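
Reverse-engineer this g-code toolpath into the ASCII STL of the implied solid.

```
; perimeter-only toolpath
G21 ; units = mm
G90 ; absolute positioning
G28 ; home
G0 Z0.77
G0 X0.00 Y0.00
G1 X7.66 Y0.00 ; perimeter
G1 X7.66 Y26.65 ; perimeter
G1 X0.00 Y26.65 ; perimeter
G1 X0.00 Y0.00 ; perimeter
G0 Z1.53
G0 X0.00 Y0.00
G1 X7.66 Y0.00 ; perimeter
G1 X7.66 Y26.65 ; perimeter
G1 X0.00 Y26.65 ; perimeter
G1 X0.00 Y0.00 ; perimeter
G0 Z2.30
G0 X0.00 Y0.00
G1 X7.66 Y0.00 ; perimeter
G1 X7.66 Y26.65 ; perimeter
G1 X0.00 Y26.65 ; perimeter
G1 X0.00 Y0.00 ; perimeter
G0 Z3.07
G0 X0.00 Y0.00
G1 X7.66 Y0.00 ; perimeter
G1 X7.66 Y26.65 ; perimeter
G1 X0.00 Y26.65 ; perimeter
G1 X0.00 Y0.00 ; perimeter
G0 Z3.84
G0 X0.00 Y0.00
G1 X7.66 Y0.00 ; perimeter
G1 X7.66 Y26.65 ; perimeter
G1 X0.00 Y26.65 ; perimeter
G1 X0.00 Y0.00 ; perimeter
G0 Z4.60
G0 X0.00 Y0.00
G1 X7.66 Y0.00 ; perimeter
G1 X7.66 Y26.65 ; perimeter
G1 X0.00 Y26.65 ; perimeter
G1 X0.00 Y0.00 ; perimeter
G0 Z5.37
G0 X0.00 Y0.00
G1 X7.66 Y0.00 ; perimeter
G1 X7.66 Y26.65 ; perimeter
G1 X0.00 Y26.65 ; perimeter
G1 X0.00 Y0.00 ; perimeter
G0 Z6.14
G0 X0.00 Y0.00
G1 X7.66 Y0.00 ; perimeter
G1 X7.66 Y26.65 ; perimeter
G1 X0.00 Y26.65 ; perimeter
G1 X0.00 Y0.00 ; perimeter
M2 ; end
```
solid part
  facet normal 0.0000 0.0000 -1.0000
    outer loop
      vertex 7.66 26.65 0.00
      vertex 7.66 0.00 0.00
      vertex 0.00 0.00 0.00
    endloop
  endfacet
  facet normal 0.0000 0.0000 -1.0000
    outer loop
      vertex 0.00 26.65 0.00
      vertex 7.66 26.65 0.00
      vertex 0.00 0.00 0.00
    endloop
  endfacet
  facet normal 0.0000 0.0000 1.0000
    outer loop
      vertex 0.00 0.00 6.14
      vertex 7.66 0.00 6.14
      vertex 7.66 26.65 6.14
    endloop
  endfacet
  facet normal 0.0000 0.0000 1.0000
    outer loop
      vertex 0.00 0.00 6.14
      vertex 7.66 26.65 6.14
      vertex 0.00 26.65 6.14
    endloop
  endfacet
  facet normal 0.0000 -1.0000 0.0000
    outer loop
      vertex 0.00 0.00 0.00
      vertex 7.66 0.00 0.00
      vertex 7.66 0.00 6.14
    endloop
  endfacet
  facet normal 0.0000 -1.0000 0.0000
    outer loop
      vertex 0.00 0.00 0.00
      vertex 7.66 0.00 6.14
      vertex 0.00 0.00 6.14
    endloop
  endfacet
  facet normal 0.0000 1.0000 0.0000
    outer loop
      vertex 7.66 26.65 6.14
      vertex 7.66 26.65 0.00
      vertex 0.00 26.65 0.00
    endloop
  endfacet
  facet normal 0.0000 1.0000 0.0000
    outer loop
      vertex 0.00 26.65 6.14
      vertex 7.66 26.65 6.14
      vertex 0.00 26.65 0.00
    endloop
  endfacet
  facet normal -1.0000 0.0000 0.0000
    outer loop
      vertex 0.00 26.65 6.14
      vertex 0.00 26.65 0.00
      vertex 0.00 0.00 0.00
    endloop
  endfacet
  facet normal -1.0000 0.0000 0.0000
    outer loop
      vertex 0.00 0.00 6.14
      vertex 0.00 26.65 6.14
      vertex 0.00 0.00 0.00
    endloop
  endfacet
  facet normal 1.0000 0.0000 0.0000
    outer loop
      vertex 7.66 0.00 0.00
      vertex 7.66 26.65 0.00
      vertex 7.66 26.65 6.14
    endloop
  endfacet
  facet normal 1.0000 0.0000 0.0000
    outer loop
      vertex 7.66 0.00 0.00
      vertex 7.66 26.65 6.14
      vertex 7.66 0.00 6.14
    endloop
  endfacet
endsolid part

The G0 Z moves step by Δz≈0.77 mm. Every layer's G1 loop is the same polygon, so the solid is a straight extrusion of it from z=0 to z≈6.14. Closing with flat bottom and top caps and triangulating gives 12 facets — a rectangular box, roughly 7.66 × 26.6 mm footprint and 6.14 mm tall.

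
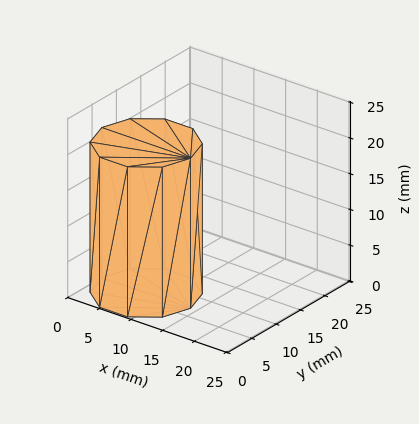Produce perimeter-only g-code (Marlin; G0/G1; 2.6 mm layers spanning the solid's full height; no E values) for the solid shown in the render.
Reading the render: the shape is a regular 10-sided prism (a cylinder approximated with 10 flat sides), circumscribed radius ≈ 7 mm, height ≈ 21 mm (dimensions read to the nearest mm from the axis ticks). For the g-code, the solid's height is divided into equal slices at the stated Δz and each level perimeter traced with G1 moves after a G0 lift.

; perimeter-only toolpath
G21 ; units = mm
G90 ; absolute positioning
G28 ; home
; layer 1
G0 Z2.6
G0 X14.0 Y7.0
G1 X12.7 Y11.1
G1 X9.2 Y13.7
G1 X4.8 Y13.7
G1 X1.3 Y11.1
G1 X0.0 Y7.0
G1 X1.3 Y2.9
G1 X4.8 Y0.3
G1 X9.2 Y0.3
G1 X12.7 Y2.9
G1 X14.0 Y7.0
; layer 2
G0 Z5.2
G0 X14.0 Y7.0
G1 X12.7 Y11.1
G1 X9.2 Y13.7
G1 X4.8 Y13.7
G1 X1.3 Y11.1
G1 X0.0 Y7.0
G1 X1.3 Y2.9
G1 X4.8 Y0.3
G1 X9.2 Y0.3
G1 X12.7 Y2.9
G1 X14.0 Y7.0
; layer 3
G0 Z7.9
G0 X14.0 Y7.0
G1 X12.7 Y11.1
G1 X9.2 Y13.7
G1 X4.8 Y13.7
G1 X1.3 Y11.1
G1 X0.0 Y7.0
G1 X1.3 Y2.9
G1 X4.8 Y0.3
G1 X9.2 Y0.3
G1 X12.7 Y2.9
G1 X14.0 Y7.0
; layer 4
G0 Z10.5
G0 X14.0 Y7.0
G1 X12.7 Y11.1
G1 X9.2 Y13.7
G1 X4.8 Y13.7
G1 X1.3 Y11.1
G1 X0.0 Y7.0
G1 X1.3 Y2.9
G1 X4.8 Y0.3
G1 X9.2 Y0.3
G1 X12.7 Y2.9
G1 X14.0 Y7.0
; layer 5
G0 Z13.1
G0 X14.0 Y7.0
G1 X12.7 Y11.1
G1 X9.2 Y13.7
G1 X4.8 Y13.7
G1 X1.3 Y11.1
G1 X0.0 Y7.0
G1 X1.3 Y2.9
G1 X4.8 Y0.3
G1 X9.2 Y0.3
G1 X12.7 Y2.9
G1 X14.0 Y7.0
; layer 6
G0 Z15.8
G0 X14.0 Y7.0
G1 X12.7 Y11.1
G1 X9.2 Y13.7
G1 X4.8 Y13.7
G1 X1.3 Y11.1
G1 X0.0 Y7.0
G1 X1.3 Y2.9
G1 X4.8 Y0.3
G1 X9.2 Y0.3
G1 X12.7 Y2.9
G1 X14.0 Y7.0
; layer 7
G0 Z18.4
G0 X14.0 Y7.0
G1 X12.7 Y11.1
G1 X9.2 Y13.7
G1 X4.8 Y13.7
G1 X1.3 Y11.1
G1 X0.0 Y7.0
G1 X1.3 Y2.9
G1 X4.8 Y0.3
G1 X9.2 Y0.3
G1 X12.7 Y2.9
G1 X14.0 Y7.0
; layer 8
G0 Z21.0
G0 X14.0 Y7.0
G1 X12.7 Y11.1
G1 X9.2 Y13.7
G1 X4.8 Y13.7
G1 X1.3 Y11.1
G1 X0.0 Y7.0
G1 X1.3 Y2.9
G1 X4.8 Y0.3
G1 X9.2 Y0.3
G1 X12.7 Y2.9
G1 X14.0 Y7.0
M2 ; end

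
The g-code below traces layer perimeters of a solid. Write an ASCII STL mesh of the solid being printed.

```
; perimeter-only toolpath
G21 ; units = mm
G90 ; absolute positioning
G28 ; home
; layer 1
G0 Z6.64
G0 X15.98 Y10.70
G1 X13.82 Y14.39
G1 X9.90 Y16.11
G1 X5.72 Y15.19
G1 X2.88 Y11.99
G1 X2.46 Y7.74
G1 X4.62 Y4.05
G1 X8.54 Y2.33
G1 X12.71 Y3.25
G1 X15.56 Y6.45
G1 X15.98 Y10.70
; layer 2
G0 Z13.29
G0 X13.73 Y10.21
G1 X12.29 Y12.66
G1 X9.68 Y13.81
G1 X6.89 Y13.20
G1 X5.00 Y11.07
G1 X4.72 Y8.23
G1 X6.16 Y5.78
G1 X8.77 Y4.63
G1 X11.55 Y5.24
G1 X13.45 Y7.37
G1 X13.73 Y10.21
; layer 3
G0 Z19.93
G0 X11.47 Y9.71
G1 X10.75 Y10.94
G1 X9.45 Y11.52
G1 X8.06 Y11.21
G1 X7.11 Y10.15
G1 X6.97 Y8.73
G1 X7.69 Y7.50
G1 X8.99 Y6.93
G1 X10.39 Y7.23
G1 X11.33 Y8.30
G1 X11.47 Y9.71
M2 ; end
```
solid part
  facet normal 0.0000 0.0000 -1.0000
    outer loop
      vertex 10.13 18.40 0.00
      vertex 15.35 16.11 0.00
      vertex 18.23 11.19 0.00
    endloop
  endfacet
  facet normal 0.0000 0.0000 -1.0000
    outer loop
      vertex 4.56 17.18 0.00
      vertex 10.13 18.40 0.00
      vertex 18.23 11.19 0.00
    endloop
  endfacet
  facet normal 0.0000 0.0000 -1.0000
    outer loop
      vertex 0.77 12.92 0.00
      vertex 4.56 17.18 0.00
      vertex 18.23 11.19 0.00
    endloop
  endfacet
  facet normal 0.0000 0.0000 -1.0000
    outer loop
      vertex 0.21 7.25 0.00
      vertex 0.77 12.92 0.00
      vertex 18.23 11.19 0.00
    endloop
  endfacet
  facet normal 0.0000 0.0000 -1.0000
    outer loop
      vertex 3.09 2.33 0.00
      vertex 0.21 7.25 0.00
      vertex 18.23 11.19 0.00
    endloop
  endfacet
  facet normal 0.0000 0.0000 -1.0000
    outer loop
      vertex 8.31 0.04 0.00
      vertex 3.09 2.33 0.00
      vertex 18.23 11.19 0.00
    endloop
  endfacet
  facet normal 0.0000 0.0000 -1.0000
    outer loop
      vertex 13.88 1.26 0.00
      vertex 8.31 0.04 0.00
      vertex 18.23 11.19 0.00
    endloop
  endfacet
  facet normal 0.0000 0.0000 -1.0000
    outer loop
      vertex 17.67 5.52 0.00
      vertex 13.88 1.26 0.00
      vertex 18.23 11.19 0.00
    endloop
  endfacet
  facet normal 0.8195 0.4797 0.3134
    outer loop
      vertex 18.23 11.19 0.00
      vertex 15.35 16.11 0.00
      vertex 9.22 9.22 26.58
    endloop
  endfacet
  facet normal 0.3815 0.8696 0.3134
    outer loop
      vertex 15.35 16.11 0.00
      vertex 10.13 18.40 0.00
      vertex 9.22 9.22 26.58
    endloop
  endfacet
  facet normal -0.2032 0.9276 0.3134
    outer loop
      vertex 10.13 18.40 0.00
      vertex 4.56 17.18 0.00
      vertex 9.22 9.22 26.58
    endloop
  endfacet
  facet normal -0.7095 0.6312 0.3134
    outer loop
      vertex 4.56 17.18 0.00
      vertex 0.77 12.92 0.00
      vertex 9.22 9.22 26.58
    endloop
  endfacet
  facet normal -0.9450 0.0933 0.3134
    outer loop
      vertex 0.77 12.92 0.00
      vertex 0.21 7.25 0.00
      vertex 9.22 9.22 26.58
    endloop
  endfacet
  facet normal -0.8195 -0.4797 0.3134
    outer loop
      vertex 0.21 7.25 0.00
      vertex 3.09 2.33 0.00
      vertex 9.22 9.22 26.58
    endloop
  endfacet
  facet normal -0.3815 -0.8696 0.3134
    outer loop
      vertex 3.09 2.33 0.00
      vertex 8.31 0.04 0.00
      vertex 9.22 9.22 26.58
    endloop
  endfacet
  facet normal 0.2032 -0.9276 0.3134
    outer loop
      vertex 8.31 0.04 0.00
      vertex 13.88 1.26 0.00
      vertex 9.22 9.22 26.58
    endloop
  endfacet
  facet normal 0.7095 -0.6312 0.3134
    outer loop
      vertex 13.88 1.26 0.00
      vertex 17.67 5.52 0.00
      vertex 9.22 9.22 26.58
    endloop
  endfacet
  facet normal 0.9450 -0.0933 0.3134
    outer loop
      vertex 17.67 5.52 0.00
      vertex 18.23 11.19 0.00
      vertex 9.22 9.22 26.58
    endloop
  endfacet
endsolid part

The G0 Z moves step by Δz≈6.64 mm. The G1 loops shrink linearly with z, so the solid tapers from its base footprint up to z≈26.6. Closing with a flat bottom cap and the tapered top and triangulating gives 18 facets — a regular 10-sided pyramid, base circumscribed radius ≈ 9.22 mm, apex at z ≈ 26.6 mm.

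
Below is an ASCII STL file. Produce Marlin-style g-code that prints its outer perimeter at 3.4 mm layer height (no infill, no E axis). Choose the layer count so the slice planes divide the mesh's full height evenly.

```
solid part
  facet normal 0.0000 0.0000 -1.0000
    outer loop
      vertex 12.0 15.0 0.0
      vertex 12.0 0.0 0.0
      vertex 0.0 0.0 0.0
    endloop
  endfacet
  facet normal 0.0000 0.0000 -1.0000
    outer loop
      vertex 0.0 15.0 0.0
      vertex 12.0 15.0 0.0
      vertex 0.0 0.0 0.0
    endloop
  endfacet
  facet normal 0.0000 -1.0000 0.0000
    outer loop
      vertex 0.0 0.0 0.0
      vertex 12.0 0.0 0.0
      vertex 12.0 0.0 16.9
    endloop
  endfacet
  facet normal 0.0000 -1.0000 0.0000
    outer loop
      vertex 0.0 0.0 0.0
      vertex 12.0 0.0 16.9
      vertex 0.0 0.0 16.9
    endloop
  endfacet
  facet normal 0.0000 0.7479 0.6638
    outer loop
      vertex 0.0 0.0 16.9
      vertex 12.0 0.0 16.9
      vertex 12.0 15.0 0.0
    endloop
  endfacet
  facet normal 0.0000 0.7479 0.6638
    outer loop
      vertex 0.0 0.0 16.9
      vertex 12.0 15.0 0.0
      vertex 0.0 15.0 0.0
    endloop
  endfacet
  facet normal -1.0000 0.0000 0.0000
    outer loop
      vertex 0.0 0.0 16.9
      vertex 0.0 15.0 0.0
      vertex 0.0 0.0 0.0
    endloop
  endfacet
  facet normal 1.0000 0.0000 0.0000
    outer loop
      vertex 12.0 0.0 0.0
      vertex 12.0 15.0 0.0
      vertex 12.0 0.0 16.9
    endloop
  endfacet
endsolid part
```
; perimeter-only toolpath
G21 ; units = mm
G90 ; absolute positioning
G28 ; home
; layer 1
G0 Z3.4
G0 X0.0 Y0.0
G1 X12.0 Y0.0
G1 X12.0 Y12.0
G1 X0.0 Y12.0
G1 X0.0 Y0.0
; layer 2
G0 Z6.8
G0 X0.0 Y0.0
G1 X12.0 Y0.0
G1 X12.0 Y9.0
G1 X0.0 Y9.0
G1 X0.0 Y0.0
; layer 3
G0 Z10.1
G0 X0.0 Y0.0
G1 X12.0 Y0.0
G1 X12.0 Y6.0
G1 X0.0 Y6.0
G1 X0.0 Y0.0
; layer 4
G0 Z13.5
G0 X0.0 Y0.0
G1 X12.0 Y0.0
G1 X12.0 Y3.0
G1 X0.0 Y3.0
G1 X0.0 Y0.0
M2 ; end

The solid is a wedge (ramp): 12 × 15 mm base, rising to 16.9 mm along the y=0 edge and sloping linearly to z=0 at y=15. Slicing at Δz = 3.4 mm — 5 equal slices spanning the solid's height, so layer i sits at z = i·h/5 — gives 4 non-empty perimeters. Each is a 4-segment closed polygon; G0 lifts to the layer z and rapids to the start vertex, then G1 traces the edges. The cross-section shrinks linearly with z (the slice at the apex is degenerate and omitted).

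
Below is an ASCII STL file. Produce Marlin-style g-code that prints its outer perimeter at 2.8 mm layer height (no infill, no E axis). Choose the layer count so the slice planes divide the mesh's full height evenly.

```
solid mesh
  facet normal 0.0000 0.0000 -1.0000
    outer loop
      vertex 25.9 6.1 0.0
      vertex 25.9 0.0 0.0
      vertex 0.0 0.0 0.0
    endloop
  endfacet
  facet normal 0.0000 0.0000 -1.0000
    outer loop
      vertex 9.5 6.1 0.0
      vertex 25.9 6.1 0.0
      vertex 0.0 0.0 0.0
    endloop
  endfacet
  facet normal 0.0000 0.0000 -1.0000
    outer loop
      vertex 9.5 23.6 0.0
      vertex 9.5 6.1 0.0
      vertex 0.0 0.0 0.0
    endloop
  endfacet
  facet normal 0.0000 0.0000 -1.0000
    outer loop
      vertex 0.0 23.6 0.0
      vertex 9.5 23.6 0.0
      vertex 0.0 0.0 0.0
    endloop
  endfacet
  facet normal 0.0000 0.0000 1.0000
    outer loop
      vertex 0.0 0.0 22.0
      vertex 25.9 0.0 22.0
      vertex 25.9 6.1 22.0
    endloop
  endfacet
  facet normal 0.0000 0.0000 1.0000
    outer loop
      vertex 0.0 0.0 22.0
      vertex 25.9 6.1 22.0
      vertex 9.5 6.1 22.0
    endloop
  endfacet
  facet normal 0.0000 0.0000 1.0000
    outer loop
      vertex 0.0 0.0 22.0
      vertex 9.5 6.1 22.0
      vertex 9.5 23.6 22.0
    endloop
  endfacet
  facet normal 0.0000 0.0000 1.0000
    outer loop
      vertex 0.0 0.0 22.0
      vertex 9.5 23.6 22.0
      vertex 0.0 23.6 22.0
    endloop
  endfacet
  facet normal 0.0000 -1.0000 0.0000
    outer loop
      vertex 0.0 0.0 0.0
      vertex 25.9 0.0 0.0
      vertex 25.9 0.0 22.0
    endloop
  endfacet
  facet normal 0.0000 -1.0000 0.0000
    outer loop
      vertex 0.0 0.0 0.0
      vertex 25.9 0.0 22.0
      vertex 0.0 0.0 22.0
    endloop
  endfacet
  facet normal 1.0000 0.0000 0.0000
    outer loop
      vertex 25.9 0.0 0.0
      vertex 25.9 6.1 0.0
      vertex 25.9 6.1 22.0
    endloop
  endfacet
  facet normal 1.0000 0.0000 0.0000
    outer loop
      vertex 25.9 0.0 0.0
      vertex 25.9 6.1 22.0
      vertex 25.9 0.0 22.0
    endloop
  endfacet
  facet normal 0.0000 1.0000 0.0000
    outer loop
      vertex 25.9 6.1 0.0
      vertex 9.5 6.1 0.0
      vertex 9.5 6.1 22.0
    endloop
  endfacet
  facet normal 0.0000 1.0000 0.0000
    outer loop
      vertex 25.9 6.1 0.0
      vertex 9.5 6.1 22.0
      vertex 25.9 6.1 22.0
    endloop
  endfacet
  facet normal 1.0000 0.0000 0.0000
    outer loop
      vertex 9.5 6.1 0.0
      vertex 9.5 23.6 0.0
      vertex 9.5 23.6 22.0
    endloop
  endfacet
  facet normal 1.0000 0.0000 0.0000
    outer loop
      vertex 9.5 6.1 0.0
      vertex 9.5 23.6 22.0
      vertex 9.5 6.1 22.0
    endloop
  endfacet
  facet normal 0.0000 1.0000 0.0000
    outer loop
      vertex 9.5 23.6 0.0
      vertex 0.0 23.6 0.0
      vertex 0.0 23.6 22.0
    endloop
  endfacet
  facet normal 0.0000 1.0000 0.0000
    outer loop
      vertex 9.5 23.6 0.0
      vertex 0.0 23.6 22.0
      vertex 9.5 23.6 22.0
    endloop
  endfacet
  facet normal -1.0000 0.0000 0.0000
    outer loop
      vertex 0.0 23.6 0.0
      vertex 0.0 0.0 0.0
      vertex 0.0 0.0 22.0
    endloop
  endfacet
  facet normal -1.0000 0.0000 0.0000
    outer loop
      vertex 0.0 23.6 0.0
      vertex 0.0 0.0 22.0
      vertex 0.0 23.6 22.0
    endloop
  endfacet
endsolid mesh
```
; perimeter-only toolpath
G21 ; units = mm
G90 ; absolute positioning
G28 ; home
; layer 1
G0 Z2.8
G0 X0.0 Y0.0
G1 X25.9 Y0.0
G1 X25.9 Y6.1
G1 X9.5 Y6.1
G1 X9.5 Y23.6
G1 X0.0 Y23.6
G1 X0.0 Y0.0
; layer 2
G0 Z5.5
G0 X0.0 Y0.0
G1 X25.9 Y0.0
G1 X25.9 Y6.1
G1 X9.5 Y6.1
G1 X9.5 Y23.6
G1 X0.0 Y23.6
G1 X0.0 Y0.0
; layer 3
G0 Z8.2
G0 X0.0 Y0.0
G1 X25.9 Y0.0
G1 X25.9 Y6.1
G1 X9.5 Y6.1
G1 X9.5 Y23.6
G1 X0.0 Y23.6
G1 X0.0 Y0.0
; layer 4
G0 Z11.0
G0 X0.0 Y0.0
G1 X25.9 Y0.0
G1 X25.9 Y6.1
G1 X9.5 Y6.1
G1 X9.5 Y23.6
G1 X0.0 Y23.6
G1 X0.0 Y0.0
; layer 5
G0 Z13.8
G0 X0.0 Y0.0
G1 X25.9 Y0.0
G1 X25.9 Y6.1
G1 X9.5 Y6.1
G1 X9.5 Y23.6
G1 X0.0 Y23.6
G1 X0.0 Y0.0
; layer 6
G0 Z16.5
G0 X0.0 Y0.0
G1 X25.9 Y0.0
G1 X25.9 Y6.1
G1 X9.5 Y6.1
G1 X9.5 Y23.6
G1 X0.0 Y23.6
G1 X0.0 Y0.0
; layer 7
G0 Z19.2
G0 X0.0 Y0.0
G1 X25.9 Y0.0
G1 X25.9 Y6.1
G1 X9.5 Y6.1
G1 X9.5 Y23.6
G1 X0.0 Y23.6
G1 X0.0 Y0.0
; layer 8
G0 Z22.0
G0 X0.0 Y0.0
G1 X25.9 Y0.0
G1 X25.9 Y6.1
G1 X9.5 Y6.1
G1 X9.5 Y23.6
G1 X0.0 Y23.6
G1 X0.0 Y0.0
M2 ; end

The solid is an L-shaped prism: outer 25.9 × 23.6 mm, arm thicknesses ≈ 6.1 mm (horizontal) and 9.5 mm (vertical), extruded 22 mm in z. Slicing at Δz = 2.8 mm — 8 equal slices spanning the solid's height, so layer i sits at z = i·h/8 — gives 8 non-empty perimeters. Each is a 6-segment closed polygon; G0 lifts to the layer z and rapids to the start vertex, then G1 traces the edges.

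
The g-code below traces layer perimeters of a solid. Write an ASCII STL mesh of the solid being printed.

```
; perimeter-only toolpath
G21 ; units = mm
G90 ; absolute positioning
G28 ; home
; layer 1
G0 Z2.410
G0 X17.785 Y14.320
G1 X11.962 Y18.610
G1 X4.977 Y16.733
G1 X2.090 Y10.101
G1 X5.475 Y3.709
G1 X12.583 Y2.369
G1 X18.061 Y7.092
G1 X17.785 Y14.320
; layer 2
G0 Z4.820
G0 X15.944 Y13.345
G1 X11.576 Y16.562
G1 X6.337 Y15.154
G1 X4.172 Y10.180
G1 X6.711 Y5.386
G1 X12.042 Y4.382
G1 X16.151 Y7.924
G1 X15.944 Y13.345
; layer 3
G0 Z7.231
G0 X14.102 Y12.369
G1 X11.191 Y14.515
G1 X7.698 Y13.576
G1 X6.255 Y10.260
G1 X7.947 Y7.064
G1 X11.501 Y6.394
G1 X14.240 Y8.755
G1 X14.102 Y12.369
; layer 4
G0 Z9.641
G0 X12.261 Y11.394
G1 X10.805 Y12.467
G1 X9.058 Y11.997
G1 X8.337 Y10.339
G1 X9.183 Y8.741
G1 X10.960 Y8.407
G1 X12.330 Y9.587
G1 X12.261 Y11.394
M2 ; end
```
solid part
  facet normal 0.0000 0.0000 -1.0000
    outer loop
      vertex 3.616 18.311 0.000
      vertex 12.348 20.658 0.000
      vertex 19.627 15.295 0.000
    endloop
  endfacet
  facet normal 0.0000 0.0000 -1.0000
    outer loop
      vertex 0.008 10.021 0.000
      vertex 3.616 18.311 0.000
      vertex 19.627 15.295 0.000
    endloop
  endfacet
  facet normal 0.0000 0.0000 -1.0000
    outer loop
      vertex 4.239 2.031 0.000
      vertex 0.008 10.021 0.000
      vertex 19.627 15.295 0.000
    endloop
  endfacet
  facet normal 0.0000 0.0000 -1.0000
    outer loop
      vertex 13.124 0.357 0.000
      vertex 4.239 2.031 0.000
      vertex 19.627 15.295 0.000
    endloop
  endfacet
  facet normal 0.0000 0.0000 -1.0000
    outer loop
      vertex 19.972 6.260 0.000
      vertex 13.124 0.357 0.000
      vertex 19.627 15.295 0.000
    endloop
  endfacet
  facet normal 0.4679 0.6351 0.6145
    outer loop
      vertex 19.627 15.295 0.000
      vertex 12.348 20.658 0.000
      vertex 10.419 10.419 12.051
    endloop
  endfacet
  facet normal -0.2048 0.7619 0.6145
    outer loop
      vertex 12.348 20.658 0.000
      vertex 3.616 18.311 0.000
      vertex 10.419 10.419 12.051
    endloop
  endfacet
  facet normal -0.7234 0.3148 0.6145
    outer loop
      vertex 3.616 18.311 0.000
      vertex 0.008 10.021 0.000
      vertex 10.419 10.419 12.051
    endloop
  endfacet
  facet normal -0.6972 -0.3692 0.6145
    outer loop
      vertex 0.008 10.021 0.000
      vertex 4.239 2.031 0.000
      vertex 10.419 10.419 12.051
    endloop
  endfacet
  facet normal -0.1461 -0.7753 0.6145
    outer loop
      vertex 4.239 2.031 0.000
      vertex 13.124 0.357 0.000
      vertex 10.419 10.419 12.051
    endloop
  endfacet
  facet normal 0.5151 -0.5975 0.6145
    outer loop
      vertex 13.124 0.357 0.000
      vertex 19.972 6.260 0.000
      vertex 10.419 10.419 12.051
    endloop
  endfacet
  facet normal 0.7883 0.0301 0.6145
    outer loop
      vertex 19.972 6.260 0.000
      vertex 19.627 15.295 0.000
      vertex 10.419 10.419 12.051
    endloop
  endfacet
endsolid part

The G0 Z moves step by Δz≈2.410 mm. The G1 loops shrink linearly with z, so the solid tapers from its base footprint up to z≈12.1. Closing with a flat bottom cap and the tapered top and triangulating gives 12 facets — a regular 7-sided pyramid, base circumscribed radius ≈ 10.4 mm, apex at z ≈ 12.1 mm.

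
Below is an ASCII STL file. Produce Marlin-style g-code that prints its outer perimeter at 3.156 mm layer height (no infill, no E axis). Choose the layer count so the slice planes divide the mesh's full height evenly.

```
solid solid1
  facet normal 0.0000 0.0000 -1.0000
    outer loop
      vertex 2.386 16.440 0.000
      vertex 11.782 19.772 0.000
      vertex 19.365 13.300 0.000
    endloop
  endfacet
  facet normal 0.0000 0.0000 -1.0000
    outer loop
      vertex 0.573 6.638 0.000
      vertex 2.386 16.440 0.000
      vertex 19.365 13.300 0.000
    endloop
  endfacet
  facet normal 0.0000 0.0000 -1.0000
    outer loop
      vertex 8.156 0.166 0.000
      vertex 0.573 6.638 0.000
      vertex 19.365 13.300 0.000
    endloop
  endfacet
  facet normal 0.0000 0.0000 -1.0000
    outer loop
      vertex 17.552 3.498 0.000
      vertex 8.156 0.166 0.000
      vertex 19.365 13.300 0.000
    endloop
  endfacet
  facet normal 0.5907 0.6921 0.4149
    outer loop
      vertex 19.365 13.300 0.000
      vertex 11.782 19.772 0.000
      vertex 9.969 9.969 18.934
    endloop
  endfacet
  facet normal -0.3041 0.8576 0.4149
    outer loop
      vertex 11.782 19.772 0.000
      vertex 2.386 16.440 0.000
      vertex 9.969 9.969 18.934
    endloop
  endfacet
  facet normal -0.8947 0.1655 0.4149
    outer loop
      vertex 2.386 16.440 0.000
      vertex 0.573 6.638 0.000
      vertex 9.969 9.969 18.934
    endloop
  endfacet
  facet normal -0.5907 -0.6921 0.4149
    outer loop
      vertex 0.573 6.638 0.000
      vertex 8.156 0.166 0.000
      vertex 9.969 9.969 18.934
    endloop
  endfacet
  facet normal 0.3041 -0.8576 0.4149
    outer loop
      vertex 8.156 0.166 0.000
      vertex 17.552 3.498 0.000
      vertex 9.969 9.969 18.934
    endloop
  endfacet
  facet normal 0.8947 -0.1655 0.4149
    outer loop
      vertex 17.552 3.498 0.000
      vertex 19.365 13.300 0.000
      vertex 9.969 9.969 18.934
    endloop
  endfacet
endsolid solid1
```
; perimeter-only toolpath
G21 ; units = mm
G90 ; absolute positioning
G28 ; home
; layer 1
G0 Z3.156
G0 X17.799 Y12.745
G1 X11.480 Y18.138
G1 X3.650 Y15.362
G1 X2.139 Y7.193
G1 X8.458 Y1.800
G1 X16.288 Y4.577
G1 X17.799 Y12.745
; layer 2
G0 Z6.311
G0 X16.233 Y12.190
G1 X11.178 Y16.504
G1 X4.914 Y14.283
G1 X3.705 Y7.748
G1 X8.760 Y3.434
G1 X15.024 Y5.655
G1 X16.233 Y12.190
; layer 3
G0 Z9.467
G0 X14.667 Y11.634
G1 X10.875 Y14.870
G1 X6.178 Y13.204
G1 X5.271 Y8.303
G1 X9.062 Y5.067
G1 X13.761 Y6.733
G1 X14.667 Y11.634
; layer 4
G0 Z12.623
G0 X13.101 Y11.079
G1 X10.573 Y13.237
G1 X7.441 Y12.126
G1 X6.837 Y8.859
G1 X9.365 Y6.701
G1 X12.497 Y7.812
G1 X13.101 Y11.079
; layer 5
G0 Z15.778
G0 X11.535 Y10.524
G1 X10.271 Y11.603
G1 X8.705 Y11.047
G1 X8.403 Y9.414
G1 X9.667 Y8.335
G1 X11.233 Y8.890
G1 X11.535 Y10.524
M2 ; end

The solid is a regular 6-sided pyramid, base circumscribed radius ≈ 9.97 mm, apex at z ≈ 18.9 mm. Slicing at Δz = 3.156 mm — 6 equal slices spanning the solid's height, so layer i sits at z = i·h/6 — gives 5 non-empty perimeters. Each is a 6-segment closed polygon; G0 lifts to the layer z and rapids to the start vertex, then G1 traces the edges. The cross-section shrinks linearly with z (the slice at the apex is degenerate and omitted).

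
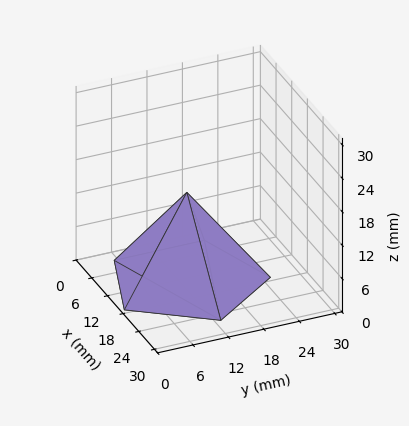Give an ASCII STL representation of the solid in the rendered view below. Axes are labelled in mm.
Reading the render: the shape is a regular 5-sided pyramid, base circumscribed radius ≈ 13 mm, apex at z ≈ 16 mm (dimensions read to the nearest mm from the axis ticks). For the STL, each face is triangulated and given an outward normal.

solid part
  facet normal 0.0000 0.0000 -1.0000
    outer loop
      vertex 2.48 20.64 0.00
      vertex 17.02 25.36 0.00
      vertex 26.00 13.00 0.00
    endloop
  endfacet
  facet normal 0.0000 0.0000 -1.0000
    outer loop
      vertex 2.48 5.36 0.00
      vertex 2.48 20.64 0.00
      vertex 26.00 13.00 0.00
    endloop
  endfacet
  facet normal 0.0000 0.0000 -1.0000
    outer loop
      vertex 17.02 0.64 0.00
      vertex 2.48 5.36 0.00
      vertex 26.00 13.00 0.00
    endloop
  endfacet
  facet normal 0.6760 0.4912 0.5493
    outer loop
      vertex 26.00 13.00 0.00
      vertex 17.02 25.36 0.00
      vertex 13.00 13.00 16.00
    endloop
  endfacet
  facet normal -0.2580 0.7949 0.5492
    outer loop
      vertex 17.02 25.36 0.00
      vertex 2.48 20.64 0.00
      vertex 13.00 13.00 16.00
    endloop
  endfacet
  facet normal -0.8356 0.0000 0.5494
    outer loop
      vertex 2.48 20.64 0.00
      vertex 2.48 5.36 0.00
      vertex 13.00 13.00 16.00
    endloop
  endfacet
  facet normal -0.2580 -0.7949 0.5492
    outer loop
      vertex 2.48 5.36 0.00
      vertex 17.02 0.64 0.00
      vertex 13.00 13.00 16.00
    endloop
  endfacet
  facet normal 0.6760 -0.4912 0.5493
    outer loop
      vertex 17.02 0.64 0.00
      vertex 26.00 13.00 0.00
      vertex 13.00 13.00 16.00
    endloop
  endfacet
endsolid part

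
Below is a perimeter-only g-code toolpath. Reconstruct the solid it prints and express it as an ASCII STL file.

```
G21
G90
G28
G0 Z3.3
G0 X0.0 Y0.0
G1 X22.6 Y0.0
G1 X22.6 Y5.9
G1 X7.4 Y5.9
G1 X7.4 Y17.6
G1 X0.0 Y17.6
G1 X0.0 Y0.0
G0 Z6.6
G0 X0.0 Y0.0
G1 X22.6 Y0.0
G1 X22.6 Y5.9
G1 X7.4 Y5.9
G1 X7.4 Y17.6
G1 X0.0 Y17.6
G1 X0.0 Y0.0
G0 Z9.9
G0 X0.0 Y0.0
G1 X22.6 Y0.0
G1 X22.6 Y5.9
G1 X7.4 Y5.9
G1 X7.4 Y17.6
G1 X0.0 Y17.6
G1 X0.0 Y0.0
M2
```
solid part
  facet normal 0.0000 0.0000 -1.0000
    outer loop
      vertex 22.6 5.9 0.0
      vertex 22.6 0.0 0.0
      vertex 0.0 0.0 0.0
    endloop
  endfacet
  facet normal 0.0000 0.0000 -1.0000
    outer loop
      vertex 7.4 5.9 0.0
      vertex 22.6 5.9 0.0
      vertex 0.0 0.0 0.0
    endloop
  endfacet
  facet normal 0.0000 0.0000 -1.0000
    outer loop
      vertex 7.4 17.6 0.0
      vertex 7.4 5.9 0.0
      vertex 0.0 0.0 0.0
    endloop
  endfacet
  facet normal 0.0000 0.0000 -1.0000
    outer loop
      vertex 0.0 17.6 0.0
      vertex 7.4 17.6 0.0
      vertex 0.0 0.0 0.0
    endloop
  endfacet
  facet normal 0.0000 0.0000 1.0000
    outer loop
      vertex 0.0 0.0 9.9
      vertex 22.6 0.0 9.9
      vertex 22.6 5.9 9.9
    endloop
  endfacet
  facet normal 0.0000 0.0000 1.0000
    outer loop
      vertex 0.0 0.0 9.9
      vertex 22.6 5.9 9.9
      vertex 7.4 5.9 9.9
    endloop
  endfacet
  facet normal 0.0000 0.0000 1.0000
    outer loop
      vertex 0.0 0.0 9.9
      vertex 7.4 5.9 9.9
      vertex 7.4 17.6 9.9
    endloop
  endfacet
  facet normal 0.0000 0.0000 1.0000
    outer loop
      vertex 0.0 0.0 9.9
      vertex 7.4 17.6 9.9
      vertex 0.0 17.6 9.9
    endloop
  endfacet
  facet normal 0.0000 -1.0000 0.0000
    outer loop
      vertex 0.0 0.0 0.0
      vertex 22.6 0.0 0.0
      vertex 22.6 0.0 9.9
    endloop
  endfacet
  facet normal 0.0000 -1.0000 0.0000
    outer loop
      vertex 0.0 0.0 0.0
      vertex 22.6 0.0 9.9
      vertex 0.0 0.0 9.9
    endloop
  endfacet
  facet normal 1.0000 0.0000 0.0000
    outer loop
      vertex 22.6 0.0 0.0
      vertex 22.6 5.9 0.0
      vertex 22.6 5.9 9.9
    endloop
  endfacet
  facet normal 1.0000 0.0000 0.0000
    outer loop
      vertex 22.6 0.0 0.0
      vertex 22.6 5.9 9.9
      vertex 22.6 0.0 9.9
    endloop
  endfacet
  facet normal 0.0000 1.0000 0.0000
    outer loop
      vertex 22.6 5.9 0.0
      vertex 7.4 5.9 0.0
      vertex 7.4 5.9 9.9
    endloop
  endfacet
  facet normal 0.0000 1.0000 0.0000
    outer loop
      vertex 22.6 5.9 0.0
      vertex 7.4 5.9 9.9
      vertex 22.6 5.9 9.9
    endloop
  endfacet
  facet normal 1.0000 0.0000 0.0000
    outer loop
      vertex 7.4 5.9 0.0
      vertex 7.4 17.6 0.0
      vertex 7.4 17.6 9.9
    endloop
  endfacet
  facet normal 1.0000 0.0000 0.0000
    outer loop
      vertex 7.4 5.9 0.0
      vertex 7.4 17.6 9.9
      vertex 7.4 5.9 9.9
    endloop
  endfacet
  facet normal 0.0000 1.0000 0.0000
    outer loop
      vertex 7.4 17.6 0.0
      vertex 0.0 17.6 0.0
      vertex 0.0 17.6 9.9
    endloop
  endfacet
  facet normal 0.0000 1.0000 0.0000
    outer loop
      vertex 7.4 17.6 0.0
      vertex 0.0 17.6 9.9
      vertex 7.4 17.6 9.9
    endloop
  endfacet
  facet normal -1.0000 0.0000 0.0000
    outer loop
      vertex 0.0 17.6 0.0
      vertex 0.0 0.0 0.0
      vertex 0.0 0.0 9.9
    endloop
  endfacet
  facet normal -1.0000 0.0000 0.0000
    outer loop
      vertex 0.0 17.6 0.0
      vertex 0.0 0.0 9.9
      vertex 0.0 17.6 9.9
    endloop
  endfacet
endsolid part

The G0 Z moves step by Δz≈3.3 mm. Every layer's G1 loop is the same polygon, so the solid is a straight extrusion of it from z=0 to z≈9.9. Closing with flat bottom and top caps and triangulating gives 20 facets — an L-shaped prism: outer 22.6 × 17.6 mm, arm thicknesses ≈ 5.9 mm (horizontal) and 7.4 mm (vertical), extruded 9.9 mm in z.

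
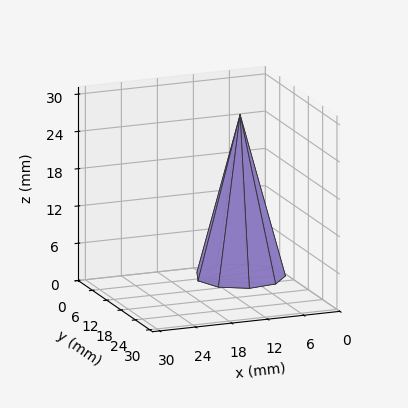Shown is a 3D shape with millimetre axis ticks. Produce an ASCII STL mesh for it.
Reading the render: the shape is a regular 9-sided pyramid, base circumscribed radius ≈ 7 mm, apex at z ≈ 26 mm (dimensions read to the nearest mm from the axis ticks). For the STL, each face is triangulated and given an outward normal.

solid part
  facet normal 0.0000 0.0000 -1.0000
    outer loop
      vertex 8.2 13.9 0.0
      vertex 12.4 11.5 0.0
      vertex 14.0 7.0 0.0
    endloop
  endfacet
  facet normal 0.0000 0.0000 -1.0000
    outer loop
      vertex 3.5 13.1 0.0
      vertex 8.2 13.9 0.0
      vertex 14.0 7.0 0.0
    endloop
  endfacet
  facet normal 0.0000 0.0000 -1.0000
    outer loop
      vertex 0.4 9.4 0.0
      vertex 3.5 13.1 0.0
      vertex 14.0 7.0 0.0
    endloop
  endfacet
  facet normal 0.0000 0.0000 -1.0000
    outer loop
      vertex 0.4 4.6 0.0
      vertex 0.4 9.4 0.0
      vertex 14.0 7.0 0.0
    endloop
  endfacet
  facet normal 0.0000 0.0000 -1.0000
    outer loop
      vertex 3.5 0.9 0.0
      vertex 0.4 4.6 0.0
      vertex 14.0 7.0 0.0
    endloop
  endfacet
  facet normal 0.0000 0.0000 -1.0000
    outer loop
      vertex 8.2 0.1 0.0
      vertex 3.5 0.9 0.0
      vertex 14.0 7.0 0.0
    endloop
  endfacet
  facet normal 0.0000 0.0000 -1.0000
    outer loop
      vertex 12.4 2.5 0.0
      vertex 8.2 0.1 0.0
      vertex 14.0 7.0 0.0
    endloop
  endfacet
  facet normal 0.9133 0.3247 0.2459
    outer loop
      vertex 14.0 7.0 0.0
      vertex 12.4 11.5 0.0
      vertex 7.0 7.0 26.0
    endloop
  endfacet
  facet normal 0.4809 0.8417 0.2456
    outer loop
      vertex 12.4 11.5 0.0
      vertex 8.2 13.9 0.0
      vertex 7.0 7.0 26.0
    endloop
  endfacet
  facet normal -0.1626 0.9555 0.2461
    outer loop
      vertex 8.2 13.9 0.0
      vertex 3.5 13.1 0.0
      vertex 7.0 7.0 26.0
    endloop
  endfacet
  facet normal -0.7430 0.6225 0.2461
    outer loop
      vertex 3.5 13.1 0.0
      vertex 0.4 9.4 0.0
      vertex 7.0 7.0 26.0
    endloop
  endfacet
  facet normal -0.9693 0.0000 0.2460
    outer loop
      vertex 0.4 9.4 0.0
      vertex 0.4 4.6 0.0
      vertex 7.0 7.0 26.0
    endloop
  endfacet
  facet normal -0.7430 -0.6225 0.2461
    outer loop
      vertex 0.4 4.6 0.0
      vertex 3.5 0.9 0.0
      vertex 7.0 7.0 26.0
    endloop
  endfacet
  facet normal -0.1626 -0.9555 0.2461
    outer loop
      vertex 3.5 0.9 0.0
      vertex 8.2 0.1 0.0
      vertex 7.0 7.0 26.0
    endloop
  endfacet
  facet normal 0.4809 -0.8417 0.2456
    outer loop
      vertex 8.2 0.1 0.0
      vertex 12.4 2.5 0.0
      vertex 7.0 7.0 26.0
    endloop
  endfacet
  facet normal 0.9133 -0.3247 0.2459
    outer loop
      vertex 12.4 2.5 0.0
      vertex 14.0 7.0 0.0
      vertex 7.0 7.0 26.0
    endloop
  endfacet
endsolid part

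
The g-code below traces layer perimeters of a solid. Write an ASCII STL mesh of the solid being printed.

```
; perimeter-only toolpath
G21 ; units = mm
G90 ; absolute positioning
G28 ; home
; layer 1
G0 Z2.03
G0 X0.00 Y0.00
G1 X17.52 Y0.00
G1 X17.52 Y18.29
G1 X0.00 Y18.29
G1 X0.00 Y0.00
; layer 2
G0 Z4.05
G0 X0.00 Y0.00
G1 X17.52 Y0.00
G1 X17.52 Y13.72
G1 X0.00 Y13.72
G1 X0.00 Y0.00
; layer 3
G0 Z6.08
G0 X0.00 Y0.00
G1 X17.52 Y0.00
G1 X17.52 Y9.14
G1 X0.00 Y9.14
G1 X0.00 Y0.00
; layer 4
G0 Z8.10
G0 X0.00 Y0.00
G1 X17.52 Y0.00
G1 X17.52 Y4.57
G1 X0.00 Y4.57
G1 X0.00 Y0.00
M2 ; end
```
solid part
  facet normal 0.0000 0.0000 -1.0000
    outer loop
      vertex 17.52 22.86 0.00
      vertex 17.52 0.00 0.00
      vertex 0.00 0.00 0.00
    endloop
  endfacet
  facet normal 0.0000 0.0000 -1.0000
    outer loop
      vertex 0.00 22.86 0.00
      vertex 17.52 22.86 0.00
      vertex 0.00 0.00 0.00
    endloop
  endfacet
  facet normal 0.0000 -1.0000 0.0000
    outer loop
      vertex 0.00 0.00 0.00
      vertex 17.52 0.00 0.00
      vertex 17.52 0.00 10.13
    endloop
  endfacet
  facet normal 0.0000 -1.0000 0.0000
    outer loop
      vertex 0.00 0.00 0.00
      vertex 17.52 0.00 10.13
      vertex 0.00 0.00 10.13
    endloop
  endfacet
  facet normal 0.0000 0.4051 0.9143
    outer loop
      vertex 0.00 0.00 10.13
      vertex 17.52 0.00 10.13
      vertex 17.52 22.86 0.00
    endloop
  endfacet
  facet normal 0.0000 0.4051 0.9143
    outer loop
      vertex 0.00 0.00 10.13
      vertex 17.52 22.86 0.00
      vertex 0.00 22.86 0.00
    endloop
  endfacet
  facet normal -1.0000 0.0000 0.0000
    outer loop
      vertex 0.00 0.00 10.13
      vertex 0.00 22.86 0.00
      vertex 0.00 0.00 0.00
    endloop
  endfacet
  facet normal 1.0000 0.0000 0.0000
    outer loop
      vertex 17.52 0.00 0.00
      vertex 17.52 22.86 0.00
      vertex 17.52 0.00 10.13
    endloop
  endfacet
endsolid part

The G0 Z moves step by Δz≈2.03 mm. The G1 loops shrink linearly with z, so the solid tapers from its base footprint up to z≈10.1. Closing with a flat bottom cap and the tapered top and triangulating gives 8 facets — a wedge (ramp): 17.5 × 22.9 mm base, rising to 10.1 mm along the y=0 edge and sloping linearly to z=0 at y=22.9.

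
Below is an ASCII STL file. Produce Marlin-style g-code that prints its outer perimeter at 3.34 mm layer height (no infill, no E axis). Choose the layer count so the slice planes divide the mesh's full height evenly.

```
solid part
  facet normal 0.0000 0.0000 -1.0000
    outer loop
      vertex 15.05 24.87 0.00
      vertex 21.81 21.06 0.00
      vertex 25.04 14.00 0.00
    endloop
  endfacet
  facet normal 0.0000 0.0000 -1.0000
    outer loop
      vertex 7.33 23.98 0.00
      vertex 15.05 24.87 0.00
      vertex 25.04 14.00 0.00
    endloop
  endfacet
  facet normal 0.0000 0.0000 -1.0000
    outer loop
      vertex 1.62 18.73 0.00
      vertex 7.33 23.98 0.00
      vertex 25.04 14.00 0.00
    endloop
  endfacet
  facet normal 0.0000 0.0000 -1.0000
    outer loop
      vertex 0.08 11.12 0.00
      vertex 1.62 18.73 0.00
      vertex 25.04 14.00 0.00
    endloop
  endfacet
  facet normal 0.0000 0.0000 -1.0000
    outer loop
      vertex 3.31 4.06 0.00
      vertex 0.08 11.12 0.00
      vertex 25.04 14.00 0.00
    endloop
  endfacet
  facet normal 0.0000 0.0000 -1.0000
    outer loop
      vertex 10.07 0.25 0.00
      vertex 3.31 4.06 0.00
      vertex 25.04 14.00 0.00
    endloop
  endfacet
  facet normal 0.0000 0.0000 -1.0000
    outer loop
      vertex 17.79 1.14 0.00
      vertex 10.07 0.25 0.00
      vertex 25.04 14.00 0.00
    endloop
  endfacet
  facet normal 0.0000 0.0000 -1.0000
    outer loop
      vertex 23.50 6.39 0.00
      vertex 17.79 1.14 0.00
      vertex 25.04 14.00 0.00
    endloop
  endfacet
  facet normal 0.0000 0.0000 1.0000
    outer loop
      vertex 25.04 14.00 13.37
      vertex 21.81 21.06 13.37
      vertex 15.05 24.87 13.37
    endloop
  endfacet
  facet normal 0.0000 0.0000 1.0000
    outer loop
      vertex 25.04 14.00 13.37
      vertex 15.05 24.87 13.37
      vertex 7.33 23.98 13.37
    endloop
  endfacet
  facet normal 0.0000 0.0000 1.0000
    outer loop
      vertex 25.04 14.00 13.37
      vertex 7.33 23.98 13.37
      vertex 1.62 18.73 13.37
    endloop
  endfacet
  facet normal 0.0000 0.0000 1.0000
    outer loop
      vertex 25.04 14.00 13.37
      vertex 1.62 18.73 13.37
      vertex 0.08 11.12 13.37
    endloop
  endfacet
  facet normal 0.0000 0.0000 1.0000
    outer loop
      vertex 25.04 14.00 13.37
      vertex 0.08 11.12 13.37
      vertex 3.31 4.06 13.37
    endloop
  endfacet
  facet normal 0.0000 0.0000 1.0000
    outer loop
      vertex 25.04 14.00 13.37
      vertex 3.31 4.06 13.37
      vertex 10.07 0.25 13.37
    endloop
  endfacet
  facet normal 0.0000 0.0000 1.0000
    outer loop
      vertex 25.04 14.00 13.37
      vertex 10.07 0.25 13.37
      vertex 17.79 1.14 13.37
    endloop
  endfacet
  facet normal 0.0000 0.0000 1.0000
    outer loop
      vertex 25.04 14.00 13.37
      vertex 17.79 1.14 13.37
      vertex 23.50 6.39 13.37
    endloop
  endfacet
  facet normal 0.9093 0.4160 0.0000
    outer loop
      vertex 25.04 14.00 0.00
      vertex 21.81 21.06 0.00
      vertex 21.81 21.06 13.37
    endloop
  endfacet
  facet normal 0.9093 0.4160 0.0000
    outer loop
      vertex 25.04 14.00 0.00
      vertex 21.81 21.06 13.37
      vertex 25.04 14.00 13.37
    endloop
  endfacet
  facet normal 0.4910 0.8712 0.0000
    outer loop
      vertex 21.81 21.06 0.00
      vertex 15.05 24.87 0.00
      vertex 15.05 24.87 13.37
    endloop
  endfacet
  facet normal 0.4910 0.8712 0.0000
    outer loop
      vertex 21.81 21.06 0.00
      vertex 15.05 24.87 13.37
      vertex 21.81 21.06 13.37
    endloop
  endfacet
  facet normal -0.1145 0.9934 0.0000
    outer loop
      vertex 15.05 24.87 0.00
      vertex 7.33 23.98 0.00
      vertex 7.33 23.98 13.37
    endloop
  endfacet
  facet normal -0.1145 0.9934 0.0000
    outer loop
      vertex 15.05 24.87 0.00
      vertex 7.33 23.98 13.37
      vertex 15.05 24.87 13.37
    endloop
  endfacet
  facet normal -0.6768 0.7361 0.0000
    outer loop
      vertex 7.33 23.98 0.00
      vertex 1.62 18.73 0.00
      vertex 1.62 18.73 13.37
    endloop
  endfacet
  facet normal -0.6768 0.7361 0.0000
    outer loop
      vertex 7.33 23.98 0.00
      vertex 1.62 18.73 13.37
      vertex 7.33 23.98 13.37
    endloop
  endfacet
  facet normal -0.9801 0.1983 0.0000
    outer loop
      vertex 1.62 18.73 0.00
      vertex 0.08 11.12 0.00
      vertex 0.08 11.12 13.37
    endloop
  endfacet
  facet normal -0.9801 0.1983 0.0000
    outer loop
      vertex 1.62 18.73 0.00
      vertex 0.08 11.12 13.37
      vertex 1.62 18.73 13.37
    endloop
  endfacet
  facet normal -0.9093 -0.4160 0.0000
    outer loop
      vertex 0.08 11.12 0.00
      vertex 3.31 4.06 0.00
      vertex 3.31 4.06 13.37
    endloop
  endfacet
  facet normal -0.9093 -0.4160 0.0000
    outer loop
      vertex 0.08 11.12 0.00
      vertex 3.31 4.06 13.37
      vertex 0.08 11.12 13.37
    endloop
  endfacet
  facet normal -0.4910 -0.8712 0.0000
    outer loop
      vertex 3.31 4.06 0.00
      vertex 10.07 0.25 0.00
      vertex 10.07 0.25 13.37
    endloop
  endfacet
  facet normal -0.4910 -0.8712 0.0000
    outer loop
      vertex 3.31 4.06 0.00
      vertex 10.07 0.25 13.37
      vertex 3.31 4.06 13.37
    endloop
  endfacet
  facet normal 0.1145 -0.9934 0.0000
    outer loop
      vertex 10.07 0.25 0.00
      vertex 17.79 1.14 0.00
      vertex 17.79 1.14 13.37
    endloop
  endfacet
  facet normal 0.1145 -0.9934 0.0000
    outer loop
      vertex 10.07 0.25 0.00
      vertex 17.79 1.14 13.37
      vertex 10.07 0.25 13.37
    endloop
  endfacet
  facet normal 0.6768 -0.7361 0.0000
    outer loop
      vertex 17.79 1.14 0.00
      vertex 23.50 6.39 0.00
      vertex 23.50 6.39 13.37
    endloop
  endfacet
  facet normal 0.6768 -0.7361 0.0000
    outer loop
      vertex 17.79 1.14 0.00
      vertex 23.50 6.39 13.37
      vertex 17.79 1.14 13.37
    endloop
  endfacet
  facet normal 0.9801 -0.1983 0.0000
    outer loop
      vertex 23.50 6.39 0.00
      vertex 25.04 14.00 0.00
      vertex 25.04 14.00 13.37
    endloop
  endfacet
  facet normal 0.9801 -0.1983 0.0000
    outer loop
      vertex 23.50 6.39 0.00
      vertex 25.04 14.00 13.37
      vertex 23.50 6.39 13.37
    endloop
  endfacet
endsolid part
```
; perimeter-only toolpath
G21 ; units = mm
G90 ; absolute positioning
G28 ; home
; layer 1
G0 Z3.34
G0 X25.04 Y14.00
G1 X21.81 Y21.06
G1 X15.05 Y24.87
G1 X7.33 Y23.98
G1 X1.62 Y18.73
G1 X0.08 Y11.12
G1 X3.31 Y4.06
G1 X10.07 Y0.25
G1 X17.79 Y1.14
G1 X23.50 Y6.39
G1 X25.04 Y14.00
; layer 2
G0 Z6.68
G0 X25.04 Y14.00
G1 X21.81 Y21.06
G1 X15.05 Y24.87
G1 X7.33 Y23.98
G1 X1.62 Y18.73
G1 X0.08 Y11.12
G1 X3.31 Y4.06
G1 X10.07 Y0.25
G1 X17.79 Y1.14
G1 X23.50 Y6.39
G1 X25.04 Y14.00
; layer 3
G0 Z10.03
G0 X25.04 Y14.00
G1 X21.81 Y21.06
G1 X15.05 Y24.87
G1 X7.33 Y23.98
G1 X1.62 Y18.73
G1 X0.08 Y11.12
G1 X3.31 Y4.06
G1 X10.07 Y0.25
G1 X17.79 Y1.14
G1 X23.50 Y6.39
G1 X25.04 Y14.00
; layer 4
G0 Z13.37
G0 X25.04 Y14.00
G1 X21.81 Y21.06
G1 X15.05 Y24.87
G1 X7.33 Y23.98
G1 X1.62 Y18.73
G1 X0.08 Y11.12
G1 X3.31 Y4.06
G1 X10.07 Y0.25
G1 X17.79 Y1.14
G1 X23.50 Y6.39
G1 X25.04 Y14.00
M2 ; end

The solid is a regular 10-sided prism (a cylinder approximated with 10 flat sides), circumscribed radius ≈ 12.6 mm, height ≈ 13.4 mm. Slicing at Δz = 3.34 mm — 4 equal slices spanning the solid's height, so layer i sits at z = i·h/4 — gives 4 non-empty perimeters. Each is a 10-segment closed polygon; G0 lifts to the layer z and rapids to the start vertex, then G1 traces the edges.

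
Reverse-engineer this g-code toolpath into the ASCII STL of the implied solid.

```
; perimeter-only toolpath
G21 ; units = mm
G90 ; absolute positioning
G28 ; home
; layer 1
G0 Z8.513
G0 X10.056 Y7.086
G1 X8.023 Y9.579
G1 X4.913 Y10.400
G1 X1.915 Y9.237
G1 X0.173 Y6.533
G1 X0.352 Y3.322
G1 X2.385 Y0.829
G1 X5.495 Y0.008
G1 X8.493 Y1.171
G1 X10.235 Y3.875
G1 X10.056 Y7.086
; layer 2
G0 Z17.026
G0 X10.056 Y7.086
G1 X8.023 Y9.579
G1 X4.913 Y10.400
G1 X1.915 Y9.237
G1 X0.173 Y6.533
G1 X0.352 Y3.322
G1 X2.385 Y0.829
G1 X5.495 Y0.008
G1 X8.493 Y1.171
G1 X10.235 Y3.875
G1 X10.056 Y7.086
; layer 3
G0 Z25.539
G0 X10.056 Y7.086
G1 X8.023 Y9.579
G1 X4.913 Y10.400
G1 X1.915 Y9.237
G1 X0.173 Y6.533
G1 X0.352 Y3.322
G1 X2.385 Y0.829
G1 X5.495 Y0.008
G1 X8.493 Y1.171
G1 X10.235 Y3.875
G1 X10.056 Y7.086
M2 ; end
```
solid part
  facet normal 0.0000 0.0000 -1.0000
    outer loop
      vertex 4.913 10.400 0.000
      vertex 8.023 9.579 0.000
      vertex 10.056 7.086 0.000
    endloop
  endfacet
  facet normal 0.0000 0.0000 -1.0000
    outer loop
      vertex 1.915 9.237 0.000
      vertex 4.913 10.400 0.000
      vertex 10.056 7.086 0.000
    endloop
  endfacet
  facet normal 0.0000 0.0000 -1.0000
    outer loop
      vertex 0.173 6.533 0.000
      vertex 1.915 9.237 0.000
      vertex 10.056 7.086 0.000
    endloop
  endfacet
  facet normal 0.0000 0.0000 -1.0000
    outer loop
      vertex 0.352 3.322 0.000
      vertex 0.173 6.533 0.000
      vertex 10.056 7.086 0.000
    endloop
  endfacet
  facet normal 0.0000 0.0000 -1.0000
    outer loop
      vertex 2.385 0.829 0.000
      vertex 0.352 3.322 0.000
      vertex 10.056 7.086 0.000
    endloop
  endfacet
  facet normal 0.0000 0.0000 -1.0000
    outer loop
      vertex 5.495 0.008 0.000
      vertex 2.385 0.829 0.000
      vertex 10.056 7.086 0.000
    endloop
  endfacet
  facet normal 0.0000 0.0000 -1.0000
    outer loop
      vertex 8.493 1.171 0.000
      vertex 5.495 0.008 0.000
      vertex 10.056 7.086 0.000
    endloop
  endfacet
  facet normal 0.0000 0.0000 -1.0000
    outer loop
      vertex 10.235 3.875 0.000
      vertex 8.493 1.171 0.000
      vertex 10.056 7.086 0.000
    endloop
  endfacet
  facet normal 0.0000 0.0000 1.0000
    outer loop
      vertex 10.056 7.086 25.539
      vertex 8.023 9.579 25.539
      vertex 4.913 10.400 25.539
    endloop
  endfacet
  facet normal 0.0000 0.0000 1.0000
    outer loop
      vertex 10.056 7.086 25.539
      vertex 4.913 10.400 25.539
      vertex 1.915 9.237 25.539
    endloop
  endfacet
  facet normal 0.0000 0.0000 1.0000
    outer loop
      vertex 10.056 7.086 25.539
      vertex 1.915 9.237 25.539
      vertex 0.173 6.533 25.539
    endloop
  endfacet
  facet normal 0.0000 0.0000 1.0000
    outer loop
      vertex 10.056 7.086 25.539
      vertex 0.173 6.533 25.539
      vertex 0.352 3.322 25.539
    endloop
  endfacet
  facet normal 0.0000 0.0000 1.0000
    outer loop
      vertex 10.056 7.086 25.539
      vertex 0.352 3.322 25.539
      vertex 2.385 0.829 25.539
    endloop
  endfacet
  facet normal 0.0000 0.0000 1.0000
    outer loop
      vertex 10.056 7.086 25.539
      vertex 2.385 0.829 25.539
      vertex 5.495 0.008 25.539
    endloop
  endfacet
  facet normal 0.0000 0.0000 1.0000
    outer loop
      vertex 10.056 7.086 25.539
      vertex 5.495 0.008 25.539
      vertex 8.493 1.171 25.539
    endloop
  endfacet
  facet normal 0.0000 0.0000 1.0000
    outer loop
      vertex 10.056 7.086 25.539
      vertex 8.493 1.171 25.539
      vertex 10.235 3.875 25.539
    endloop
  endfacet
  facet normal 0.7750 0.6320 0.0000
    outer loop
      vertex 10.056 7.086 0.000
      vertex 8.023 9.579 0.000
      vertex 8.023 9.579 25.539
    endloop
  endfacet
  facet normal 0.7750 0.6320 0.0000
    outer loop
      vertex 10.056 7.086 0.000
      vertex 8.023 9.579 25.539
      vertex 10.056 7.086 25.539
    endloop
  endfacet
  facet normal 0.2552 0.9669 0.0000
    outer loop
      vertex 8.023 9.579 0.000
      vertex 4.913 10.400 0.000
      vertex 4.913 10.400 25.539
    endloop
  endfacet
  facet normal 0.2552 0.9669 0.0000
    outer loop
      vertex 8.023 9.579 0.000
      vertex 4.913 10.400 25.539
      vertex 8.023 9.579 25.539
    endloop
  endfacet
  facet normal -0.3617 0.9323 0.0000
    outer loop
      vertex 4.913 10.400 0.000
      vertex 1.915 9.237 0.000
      vertex 1.915 9.237 25.539
    endloop
  endfacet
  facet normal -0.3617 0.9323 0.0000
    outer loop
      vertex 4.913 10.400 0.000
      vertex 1.915 9.237 25.539
      vertex 4.913 10.400 25.539
    endloop
  endfacet
  facet normal -0.8407 0.5416 0.0000
    outer loop
      vertex 1.915 9.237 0.000
      vertex 0.173 6.533 0.000
      vertex 0.173 6.533 25.539
    endloop
  endfacet
  facet normal -0.8407 0.5416 0.0000
    outer loop
      vertex 1.915 9.237 0.000
      vertex 0.173 6.533 25.539
      vertex 1.915 9.237 25.539
    endloop
  endfacet
  facet normal -0.9984 -0.0557 0.0000
    outer loop
      vertex 0.173 6.533 0.000
      vertex 0.352 3.322 0.000
      vertex 0.352 3.322 25.539
    endloop
  endfacet
  facet normal -0.9984 -0.0557 0.0000
    outer loop
      vertex 0.173 6.533 0.000
      vertex 0.352 3.322 25.539
      vertex 0.173 6.533 25.539
    endloop
  endfacet
  facet normal -0.7750 -0.6320 0.0000
    outer loop
      vertex 0.352 3.322 0.000
      vertex 2.385 0.829 0.000
      vertex 2.385 0.829 25.539
    endloop
  endfacet
  facet normal -0.7750 -0.6320 0.0000
    outer loop
      vertex 0.352 3.322 0.000
      vertex 2.385 0.829 25.539
      vertex 0.352 3.322 25.539
    endloop
  endfacet
  facet normal -0.2552 -0.9669 0.0000
    outer loop
      vertex 2.385 0.829 0.000
      vertex 5.495 0.008 0.000
      vertex 5.495 0.008 25.539
    endloop
  endfacet
  facet normal -0.2552 -0.9669 0.0000
    outer loop
      vertex 2.385 0.829 0.000
      vertex 5.495 0.008 25.539
      vertex 2.385 0.829 25.539
    endloop
  endfacet
  facet normal 0.3617 -0.9323 0.0000
    outer loop
      vertex 5.495 0.008 0.000
      vertex 8.493 1.171 0.000
      vertex 8.493 1.171 25.539
    endloop
  endfacet
  facet normal 0.3617 -0.9323 0.0000
    outer loop
      vertex 5.495 0.008 0.000
      vertex 8.493 1.171 25.539
      vertex 5.495 0.008 25.539
    endloop
  endfacet
  facet normal 0.8407 -0.5416 0.0000
    outer loop
      vertex 8.493 1.171 0.000
      vertex 10.235 3.875 0.000
      vertex 10.235 3.875 25.539
    endloop
  endfacet
  facet normal 0.8407 -0.5416 0.0000
    outer loop
      vertex 8.493 1.171 0.000
      vertex 10.235 3.875 25.539
      vertex 8.493 1.171 25.539
    endloop
  endfacet
  facet normal 0.9984 0.0557 0.0000
    outer loop
      vertex 10.235 3.875 0.000
      vertex 10.056 7.086 0.000
      vertex 10.056 7.086 25.539
    endloop
  endfacet
  facet normal 0.9984 0.0557 0.0000
    outer loop
      vertex 10.235 3.875 0.000
      vertex 10.056 7.086 25.539
      vertex 10.235 3.875 25.539
    endloop
  endfacet
endsolid part

The G0 Z moves step by Δz≈8.513 mm. Every layer's G1 loop is the same polygon, so the solid is a straight extrusion of it from z=0 to z≈25.5. Closing with flat bottom and top caps and triangulating gives 36 facets — a regular 10-sided prism (a cylinder approximated with 10 flat sides), circumscribed radius ≈ 5.2 mm, height ≈ 25.5 mm.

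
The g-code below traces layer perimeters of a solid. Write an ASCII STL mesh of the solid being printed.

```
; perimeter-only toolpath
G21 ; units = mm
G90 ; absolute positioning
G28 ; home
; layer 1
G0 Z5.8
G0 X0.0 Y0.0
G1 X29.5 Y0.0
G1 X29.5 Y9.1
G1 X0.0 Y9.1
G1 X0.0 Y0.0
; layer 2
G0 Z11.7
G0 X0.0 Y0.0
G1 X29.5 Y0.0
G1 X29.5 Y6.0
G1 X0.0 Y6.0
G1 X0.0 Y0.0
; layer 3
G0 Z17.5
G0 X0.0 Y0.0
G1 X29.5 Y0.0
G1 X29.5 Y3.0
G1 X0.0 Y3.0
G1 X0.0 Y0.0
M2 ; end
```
solid part
  facet normal 0.0000 0.0000 -1.0000
    outer loop
      vertex 29.5 12.1 0.0
      vertex 29.5 0.0 0.0
      vertex 0.0 0.0 0.0
    endloop
  endfacet
  facet normal 0.0000 0.0000 -1.0000
    outer loop
      vertex 0.0 12.1 0.0
      vertex 29.5 12.1 0.0
      vertex 0.0 0.0 0.0
    endloop
  endfacet
  facet normal 0.0000 -1.0000 0.0000
    outer loop
      vertex 0.0 0.0 0.0
      vertex 29.5 0.0 0.0
      vertex 29.5 0.0 23.3
    endloop
  endfacet
  facet normal 0.0000 -1.0000 0.0000
    outer loop
      vertex 0.0 0.0 0.0
      vertex 29.5 0.0 23.3
      vertex 0.0 0.0 23.3
    endloop
  endfacet
  facet normal 0.0000 0.8875 0.4609
    outer loop
      vertex 0.0 0.0 23.3
      vertex 29.5 0.0 23.3
      vertex 29.5 12.1 0.0
    endloop
  endfacet
  facet normal 0.0000 0.8875 0.4609
    outer loop
      vertex 0.0 0.0 23.3
      vertex 29.5 12.1 0.0
      vertex 0.0 12.1 0.0
    endloop
  endfacet
  facet normal -1.0000 0.0000 0.0000
    outer loop
      vertex 0.0 0.0 23.3
      vertex 0.0 12.1 0.0
      vertex 0.0 0.0 0.0
    endloop
  endfacet
  facet normal 1.0000 0.0000 0.0000
    outer loop
      vertex 29.5 0.0 0.0
      vertex 29.5 12.1 0.0
      vertex 29.5 0.0 23.3
    endloop
  endfacet
endsolid part

The G0 Z moves step by Δz≈5.8 mm. The G1 loops shrink linearly with z, so the solid tapers from its base footprint up to z≈23.3. Closing with a flat bottom cap and the tapered top and triangulating gives 8 facets — a wedge (ramp): 29.5 × 12.1 mm base, rising to 23.3 mm along the y=0 edge and sloping linearly to z=0 at y=12.1.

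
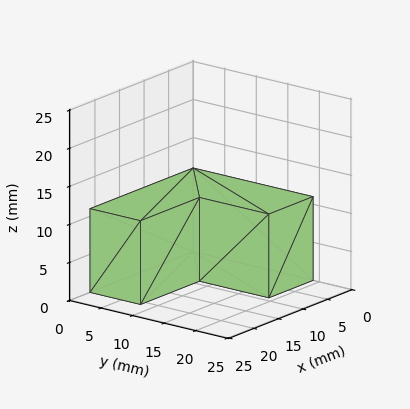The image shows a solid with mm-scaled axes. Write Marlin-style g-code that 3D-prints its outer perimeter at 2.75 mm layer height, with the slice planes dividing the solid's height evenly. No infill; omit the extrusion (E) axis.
Reading the render: the shape is an L-shaped prism: outer 21 × 19 mm, arm thicknesses ≈ 8 mm (horizontal) and 9 mm (vertical), extruded 11 mm in z (dimensions read to the nearest mm from the axis ticks). For the g-code, the solid's height is divided into equal slices at the stated Δz and each level perimeter traced with G1 moves after a G0 lift.

; perimeter-only toolpath
G21 ; units = mm
G90 ; absolute positioning
G28 ; home
; layer 1
G0 Z2.75
G0 X0.00 Y0.00
G1 X21.00 Y0.00
G1 X21.00 Y8.00
G1 X9.00 Y8.00
G1 X9.00 Y19.00
G1 X0.00 Y19.00
G1 X0.00 Y0.00
; layer 2
G0 Z5.50
G0 X0.00 Y0.00
G1 X21.00 Y0.00
G1 X21.00 Y8.00
G1 X9.00 Y8.00
G1 X9.00 Y19.00
G1 X0.00 Y19.00
G1 X0.00 Y0.00
; layer 3
G0 Z8.25
G0 X0.00 Y0.00
G1 X21.00 Y0.00
G1 X21.00 Y8.00
G1 X9.00 Y8.00
G1 X9.00 Y19.00
G1 X0.00 Y19.00
G1 X0.00 Y0.00
; layer 4
G0 Z11.00
G0 X0.00 Y0.00
G1 X21.00 Y0.00
G1 X21.00 Y8.00
G1 X9.00 Y8.00
G1 X9.00 Y19.00
G1 X0.00 Y19.00
G1 X0.00 Y0.00
M2 ; end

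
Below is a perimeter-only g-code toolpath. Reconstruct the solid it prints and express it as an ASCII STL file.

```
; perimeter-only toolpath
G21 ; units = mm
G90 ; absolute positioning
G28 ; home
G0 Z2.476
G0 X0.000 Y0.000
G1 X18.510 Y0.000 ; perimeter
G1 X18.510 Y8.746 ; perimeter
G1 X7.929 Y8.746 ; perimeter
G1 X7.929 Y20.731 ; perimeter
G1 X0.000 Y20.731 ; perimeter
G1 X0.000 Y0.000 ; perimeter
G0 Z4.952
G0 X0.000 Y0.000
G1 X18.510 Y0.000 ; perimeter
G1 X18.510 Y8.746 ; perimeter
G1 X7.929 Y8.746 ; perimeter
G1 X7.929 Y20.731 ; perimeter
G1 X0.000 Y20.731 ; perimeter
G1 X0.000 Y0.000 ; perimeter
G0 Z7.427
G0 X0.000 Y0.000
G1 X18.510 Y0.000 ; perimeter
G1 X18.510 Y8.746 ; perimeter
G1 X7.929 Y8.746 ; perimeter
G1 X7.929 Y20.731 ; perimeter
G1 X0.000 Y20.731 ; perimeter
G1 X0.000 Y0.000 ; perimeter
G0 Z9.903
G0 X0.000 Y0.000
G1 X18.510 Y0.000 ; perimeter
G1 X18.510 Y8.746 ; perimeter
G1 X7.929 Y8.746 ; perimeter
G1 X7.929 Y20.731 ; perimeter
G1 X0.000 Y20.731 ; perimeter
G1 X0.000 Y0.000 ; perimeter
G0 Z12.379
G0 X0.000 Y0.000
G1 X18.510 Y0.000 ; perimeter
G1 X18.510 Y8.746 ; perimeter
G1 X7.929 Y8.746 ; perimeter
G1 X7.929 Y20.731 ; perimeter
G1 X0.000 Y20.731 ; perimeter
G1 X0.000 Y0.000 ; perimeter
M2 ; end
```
solid part
  facet normal 0.0000 0.0000 -1.0000
    outer loop
      vertex 18.510 8.746 0.000
      vertex 18.510 0.000 0.000
      vertex 0.000 0.000 0.000
    endloop
  endfacet
  facet normal 0.0000 0.0000 -1.0000
    outer loop
      vertex 7.929 8.746 0.000
      vertex 18.510 8.746 0.000
      vertex 0.000 0.000 0.000
    endloop
  endfacet
  facet normal 0.0000 0.0000 -1.0000
    outer loop
      vertex 7.929 20.731 0.000
      vertex 7.929 8.746 0.000
      vertex 0.000 0.000 0.000
    endloop
  endfacet
  facet normal 0.0000 0.0000 -1.0000
    outer loop
      vertex 0.000 20.731 0.000
      vertex 7.929 20.731 0.000
      vertex 0.000 0.000 0.000
    endloop
  endfacet
  facet normal 0.0000 0.0000 1.0000
    outer loop
      vertex 0.000 0.000 12.379
      vertex 18.510 0.000 12.379
      vertex 18.510 8.746 12.379
    endloop
  endfacet
  facet normal 0.0000 0.0000 1.0000
    outer loop
      vertex 0.000 0.000 12.379
      vertex 18.510 8.746 12.379
      vertex 7.929 8.746 12.379
    endloop
  endfacet
  facet normal 0.0000 0.0000 1.0000
    outer loop
      vertex 0.000 0.000 12.379
      vertex 7.929 8.746 12.379
      vertex 7.929 20.731 12.379
    endloop
  endfacet
  facet normal 0.0000 0.0000 1.0000
    outer loop
      vertex 0.000 0.000 12.379
      vertex 7.929 20.731 12.379
      vertex 0.000 20.731 12.379
    endloop
  endfacet
  facet normal 0.0000 -1.0000 0.0000
    outer loop
      vertex 0.000 0.000 0.000
      vertex 18.510 0.000 0.000
      vertex 18.510 0.000 12.379
    endloop
  endfacet
  facet normal 0.0000 -1.0000 0.0000
    outer loop
      vertex 0.000 0.000 0.000
      vertex 18.510 0.000 12.379
      vertex 0.000 0.000 12.379
    endloop
  endfacet
  facet normal 1.0000 0.0000 0.0000
    outer loop
      vertex 18.510 0.000 0.000
      vertex 18.510 8.746 0.000
      vertex 18.510 8.746 12.379
    endloop
  endfacet
  facet normal 1.0000 0.0000 0.0000
    outer loop
      vertex 18.510 0.000 0.000
      vertex 18.510 8.746 12.379
      vertex 18.510 0.000 12.379
    endloop
  endfacet
  facet normal 0.0000 1.0000 0.0000
    outer loop
      vertex 18.510 8.746 0.000
      vertex 7.929 8.746 0.000
      vertex 7.929 8.746 12.379
    endloop
  endfacet
  facet normal 0.0000 1.0000 0.0000
    outer loop
      vertex 18.510 8.746 0.000
      vertex 7.929 8.746 12.379
      vertex 18.510 8.746 12.379
    endloop
  endfacet
  facet normal 1.0000 0.0000 0.0000
    outer loop
      vertex 7.929 8.746 0.000
      vertex 7.929 20.731 0.000
      vertex 7.929 20.731 12.379
    endloop
  endfacet
  facet normal 1.0000 0.0000 0.0000
    outer loop
      vertex 7.929 8.746 0.000
      vertex 7.929 20.731 12.379
      vertex 7.929 8.746 12.379
    endloop
  endfacet
  facet normal 0.0000 1.0000 0.0000
    outer loop
      vertex 7.929 20.731 0.000
      vertex 0.000 20.731 0.000
      vertex 0.000 20.731 12.379
    endloop
  endfacet
  facet normal 0.0000 1.0000 0.0000
    outer loop
      vertex 7.929 20.731 0.000
      vertex 0.000 20.731 12.379
      vertex 7.929 20.731 12.379
    endloop
  endfacet
  facet normal -1.0000 0.0000 0.0000
    outer loop
      vertex 0.000 20.731 0.000
      vertex 0.000 0.000 0.000
      vertex 0.000 0.000 12.379
    endloop
  endfacet
  facet normal -1.0000 0.0000 0.0000
    outer loop
      vertex 0.000 20.731 0.000
      vertex 0.000 0.000 12.379
      vertex 0.000 20.731 12.379
    endloop
  endfacet
endsolid part

The G0 Z moves step by Δz≈2.476 mm. Every layer's G1 loop is the same polygon, so the solid is a straight extrusion of it from z=0 to z≈12.4. Closing with flat bottom and top caps and triangulating gives 20 facets — an L-shaped prism: outer 18.5 × 20.7 mm, arm thicknesses ≈ 8.75 mm (horizontal) and 7.93 mm (vertical), extruded 12.4 mm in z.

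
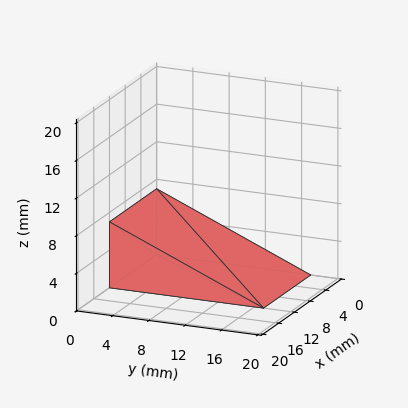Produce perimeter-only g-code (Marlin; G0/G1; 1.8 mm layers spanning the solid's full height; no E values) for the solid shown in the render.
Reading the render: the shape is a wedge (ramp): 12 × 17 mm base, rising to 7 mm along the y=0 edge and sloping linearly to z=0 at y=17 (dimensions read to the nearest mm from the axis ticks). For the g-code, the solid's height is divided into equal slices at the stated Δz and each level perimeter traced with G1 moves after a G0 lift.

; perimeter-only toolpath
G21 ; units = mm
G90 ; absolute positioning
G28 ; home
; layer 1
G0 Z1.8
G0 X0.0 Y0.0
G1 X12.0 Y0.0
G1 X12.0 Y12.8
G1 X0.0 Y12.8
G1 X0.0 Y0.0
; layer 2
G0 Z3.5
G0 X0.0 Y0.0
G1 X12.0 Y0.0
G1 X12.0 Y8.5
G1 X0.0 Y8.5
G1 X0.0 Y0.0
; layer 3
G0 Z5.2
G0 X0.0 Y0.0
G1 X12.0 Y0.0
G1 X12.0 Y4.2
G1 X0.0 Y4.2
G1 X0.0 Y0.0
M2 ; end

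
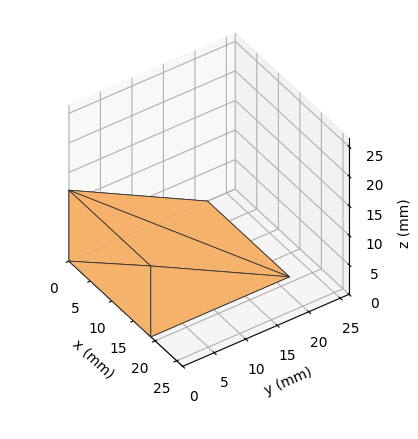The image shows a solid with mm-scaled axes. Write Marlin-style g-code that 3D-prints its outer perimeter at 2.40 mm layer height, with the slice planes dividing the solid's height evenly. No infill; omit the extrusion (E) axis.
Reading the render: the shape is a wedge (ramp): 19 × 22 mm base, rising to 12 mm along the y=0 edge and sloping linearly to z=0 at y=22 (dimensions read to the nearest mm from the axis ticks). For the g-code, the solid's height is divided into equal slices at the stated Δz and each level perimeter traced with G1 moves after a G0 lift.

; perimeter-only toolpath
G21 ; units = mm
G90 ; absolute positioning
G28 ; home
; layer 1
G0 Z2.40
G0 X0.00 Y0.00
G1 X19.00 Y0.00
G1 X19.00 Y17.60
G1 X0.00 Y17.60
G1 X0.00 Y0.00
; layer 2
G0 Z4.80
G0 X0.00 Y0.00
G1 X19.00 Y0.00
G1 X19.00 Y13.20
G1 X0.00 Y13.20
G1 X0.00 Y0.00
; layer 3
G0 Z7.20
G0 X0.00 Y0.00
G1 X19.00 Y0.00
G1 X19.00 Y8.80
G1 X0.00 Y8.80
G1 X0.00 Y0.00
; layer 4
G0 Z9.60
G0 X0.00 Y0.00
G1 X19.00 Y0.00
G1 X19.00 Y4.40
G1 X0.00 Y4.40
G1 X0.00 Y0.00
M2 ; end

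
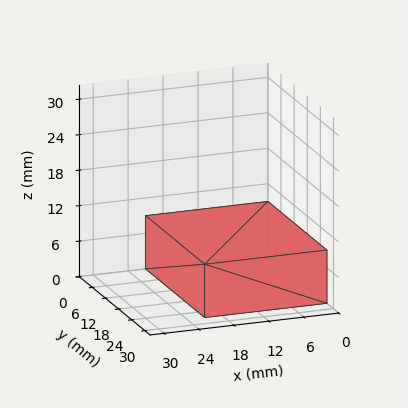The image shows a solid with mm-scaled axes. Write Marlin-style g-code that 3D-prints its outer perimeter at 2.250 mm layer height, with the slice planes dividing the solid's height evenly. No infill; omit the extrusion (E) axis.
Reading the render: the shape is a rectangular box, roughly 21 × 27 mm footprint and 9 mm tall (dimensions read to the nearest mm from the axis ticks). For the g-code, the solid's height is divided into equal slices at the stated Δz and each level perimeter traced with G1 moves after a G0 lift.

; perimeter-only toolpath
G21 ; units = mm
G90 ; absolute positioning
G28 ; home
; layer 1
G0 Z2.250
G0 X0.000 Y0.000
G1 X21.000 Y0.000
G1 X21.000 Y27.000
G1 X0.000 Y27.000
G1 X0.000 Y0.000
; layer 2
G0 Z4.500
G0 X0.000 Y0.000
G1 X21.000 Y0.000
G1 X21.000 Y27.000
G1 X0.000 Y27.000
G1 X0.000 Y0.000
; layer 3
G0 Z6.750
G0 X0.000 Y0.000
G1 X21.000 Y0.000
G1 X21.000 Y27.000
G1 X0.000 Y27.000
G1 X0.000 Y0.000
; layer 4
G0 Z9.000
G0 X0.000 Y0.000
G1 X21.000 Y0.000
G1 X21.000 Y27.000
G1 X0.000 Y27.000
G1 X0.000 Y0.000
M2 ; end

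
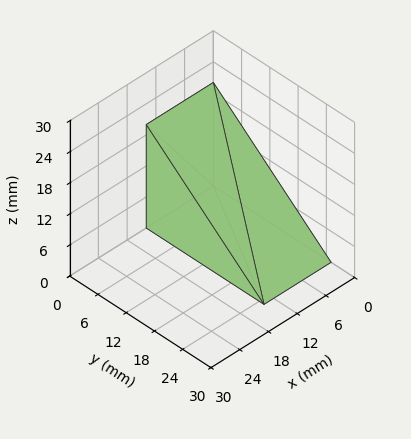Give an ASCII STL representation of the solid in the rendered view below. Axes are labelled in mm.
Reading the render: the shape is a wedge (ramp): 14 × 25 mm base, rising to 20 mm along the y=0 edge and sloping linearly to z=0 at y=25 (dimensions read to the nearest mm from the axis ticks). For the STL, each face is triangulated and given an outward normal.

solid part
  facet normal 0.0000 0.0000 -1.0000
    outer loop
      vertex 14.0 25.0 0.0
      vertex 14.0 0.0 0.0
      vertex 0.0 0.0 0.0
    endloop
  endfacet
  facet normal 0.0000 0.0000 -1.0000
    outer loop
      vertex 0.0 25.0 0.0
      vertex 14.0 25.0 0.0
      vertex 0.0 0.0 0.0
    endloop
  endfacet
  facet normal 0.0000 -1.0000 0.0000
    outer loop
      vertex 0.0 0.0 0.0
      vertex 14.0 0.0 0.0
      vertex 14.0 0.0 20.0
    endloop
  endfacet
  facet normal 0.0000 -1.0000 0.0000
    outer loop
      vertex 0.0 0.0 0.0
      vertex 14.0 0.0 20.0
      vertex 0.0 0.0 20.0
    endloop
  endfacet
  facet normal 0.0000 0.6247 0.7809
    outer loop
      vertex 0.0 0.0 20.0
      vertex 14.0 0.0 20.0
      vertex 14.0 25.0 0.0
    endloop
  endfacet
  facet normal 0.0000 0.6247 0.7809
    outer loop
      vertex 0.0 0.0 20.0
      vertex 14.0 25.0 0.0
      vertex 0.0 25.0 0.0
    endloop
  endfacet
  facet normal -1.0000 0.0000 0.0000
    outer loop
      vertex 0.0 0.0 20.0
      vertex 0.0 25.0 0.0
      vertex 0.0 0.0 0.0
    endloop
  endfacet
  facet normal 1.0000 0.0000 0.0000
    outer loop
      vertex 14.0 0.0 0.0
      vertex 14.0 25.0 0.0
      vertex 14.0 0.0 20.0
    endloop
  endfacet
endsolid part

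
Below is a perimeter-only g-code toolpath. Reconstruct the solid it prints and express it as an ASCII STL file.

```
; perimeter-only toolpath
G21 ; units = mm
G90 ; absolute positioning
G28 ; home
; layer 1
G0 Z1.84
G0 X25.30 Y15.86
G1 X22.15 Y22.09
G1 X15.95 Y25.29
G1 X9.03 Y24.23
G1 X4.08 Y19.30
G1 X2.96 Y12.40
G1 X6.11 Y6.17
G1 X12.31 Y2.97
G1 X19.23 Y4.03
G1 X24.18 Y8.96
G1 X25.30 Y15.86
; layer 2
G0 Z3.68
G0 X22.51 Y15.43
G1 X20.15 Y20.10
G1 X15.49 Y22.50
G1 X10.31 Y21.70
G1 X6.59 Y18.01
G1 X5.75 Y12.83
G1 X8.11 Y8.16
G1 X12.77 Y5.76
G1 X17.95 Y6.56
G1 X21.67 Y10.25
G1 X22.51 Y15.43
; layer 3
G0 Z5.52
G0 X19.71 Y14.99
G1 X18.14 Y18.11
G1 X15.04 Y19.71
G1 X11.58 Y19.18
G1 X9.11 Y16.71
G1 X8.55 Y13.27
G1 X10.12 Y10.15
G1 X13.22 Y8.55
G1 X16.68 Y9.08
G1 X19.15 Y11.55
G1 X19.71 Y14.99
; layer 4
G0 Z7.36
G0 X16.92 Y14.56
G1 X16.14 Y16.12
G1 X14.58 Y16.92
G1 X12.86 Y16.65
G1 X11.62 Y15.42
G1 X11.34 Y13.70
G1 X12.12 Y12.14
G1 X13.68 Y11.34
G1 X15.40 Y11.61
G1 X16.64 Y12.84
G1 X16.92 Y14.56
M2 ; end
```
solid part
  facet normal 0.0000 0.0000 -1.0000
    outer loop
      vertex 16.40 28.08 0.00
      vertex 24.16 24.08 0.00
      vertex 28.09 16.29 0.00
    endloop
  endfacet
  facet normal 0.0000 0.0000 -1.0000
    outer loop
      vertex 7.76 26.75 0.00
      vertex 16.40 28.08 0.00
      vertex 28.09 16.29 0.00
    endloop
  endfacet
  facet normal 0.0000 0.0000 -1.0000
    outer loop
      vertex 1.57 20.59 0.00
      vertex 7.76 26.75 0.00
      vertex 28.09 16.29 0.00
    endloop
  endfacet
  facet normal 0.0000 0.0000 -1.0000
    outer loop
      vertex 0.17 11.97 0.00
      vertex 1.57 20.59 0.00
      vertex 28.09 16.29 0.00
    endloop
  endfacet
  facet normal 0.0000 0.0000 -1.0000
    outer loop
      vertex 4.10 4.18 0.00
      vertex 0.17 11.97 0.00
      vertex 28.09 16.29 0.00
    endloop
  endfacet
  facet normal 0.0000 0.0000 -1.0000
    outer loop
      vertex 11.86 0.18 0.00
      vertex 4.10 4.18 0.00
      vertex 28.09 16.29 0.00
    endloop
  endfacet
  facet normal 0.0000 0.0000 -1.0000
    outer loop
      vertex 20.50 1.51 0.00
      vertex 11.86 0.18 0.00
      vertex 28.09 16.29 0.00
    endloop
  endfacet
  facet normal 0.0000 0.0000 -1.0000
    outer loop
      vertex 26.69 7.67 0.00
      vertex 20.50 1.51 0.00
      vertex 28.09 16.29 0.00
    endloop
  endfacet
  facet normal 0.5044 0.2545 0.8251
    outer loop
      vertex 28.09 16.29 0.00
      vertex 24.16 24.08 0.00
      vertex 14.13 14.13 9.20
    endloop
  endfacet
  facet normal 0.2588 0.5021 0.8252
    outer loop
      vertex 24.16 24.08 0.00
      vertex 16.40 28.08 0.00
      vertex 14.13 14.13 9.20
    endloop
  endfacet
  facet normal -0.0859 0.5582 0.8252
    outer loop
      vertex 16.40 28.08 0.00
      vertex 7.76 26.75 0.00
      vertex 14.13 14.13 9.20
    endloop
  endfacet
  facet normal -0.3985 0.4004 0.8252
    outer loop
      vertex 7.76 26.75 0.00
      vertex 1.57 20.59 0.00
      vertex 14.13 14.13 9.20
    endloop
  endfacet
  facet normal -0.5577 0.0906 0.8251
    outer loop
      vertex 1.57 20.59 0.00
      vertex 0.17 11.97 0.00
      vertex 14.13 14.13 9.20
    endloop
  endfacet
  facet normal -0.5044 -0.2545 0.8251
    outer loop
      vertex 0.17 11.97 0.00
      vertex 4.10 4.18 0.00
      vertex 14.13 14.13 9.20
    endloop
  endfacet
  facet normal -0.2588 -0.5021 0.8252
    outer loop
      vertex 4.10 4.18 0.00
      vertex 11.86 0.18 0.00
      vertex 14.13 14.13 9.20
    endloop
  endfacet
  facet normal 0.0859 -0.5582 0.8252
    outer loop
      vertex 11.86 0.18 0.00
      vertex 20.50 1.51 0.00
      vertex 14.13 14.13 9.20
    endloop
  endfacet
  facet normal 0.3985 -0.4004 0.8252
    outer loop
      vertex 20.50 1.51 0.00
      vertex 26.69 7.67 0.00
      vertex 14.13 14.13 9.20
    endloop
  endfacet
  facet normal 0.5577 -0.0906 0.8251
    outer loop
      vertex 26.69 7.67 0.00
      vertex 28.09 16.29 0.00
      vertex 14.13 14.13 9.20
    endloop
  endfacet
endsolid part

The G0 Z moves step by Δz≈1.84 mm. The G1 loops shrink linearly with z, so the solid tapers from its base footprint up to z≈9.2. Closing with a flat bottom cap and the tapered top and triangulating gives 18 facets — a regular 10-sided pyramid, base circumscribed radius ≈ 14.1 mm, apex at z ≈ 9.2 mm.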